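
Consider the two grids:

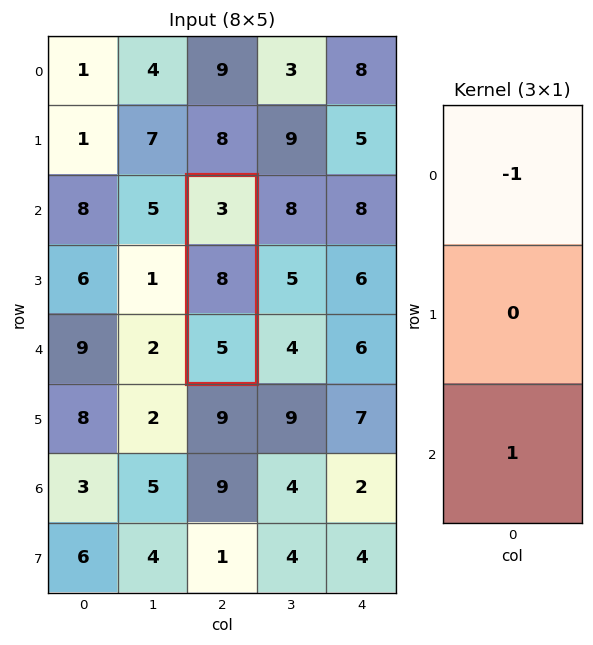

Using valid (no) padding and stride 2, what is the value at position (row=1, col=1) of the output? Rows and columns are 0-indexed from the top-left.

The receptive field on the input at this output position is [3 / 8 / 5]. Elementwise product with the kernel and sum: 3·-1 + 5·1.

2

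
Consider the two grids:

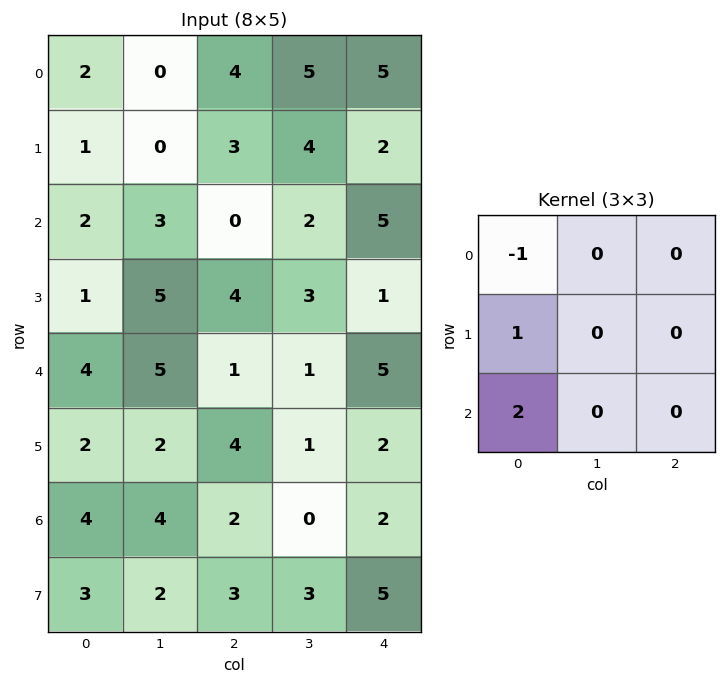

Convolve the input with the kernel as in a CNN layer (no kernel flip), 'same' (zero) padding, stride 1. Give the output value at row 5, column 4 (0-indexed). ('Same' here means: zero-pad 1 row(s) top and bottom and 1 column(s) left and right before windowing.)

The receptive field on the zero-padded input at this output position is [1 5 0 / 1 2 0 / 0 2 0]. Elementwise product with the kernel and sum: 1·-1 + 1·1 + 0·2.

0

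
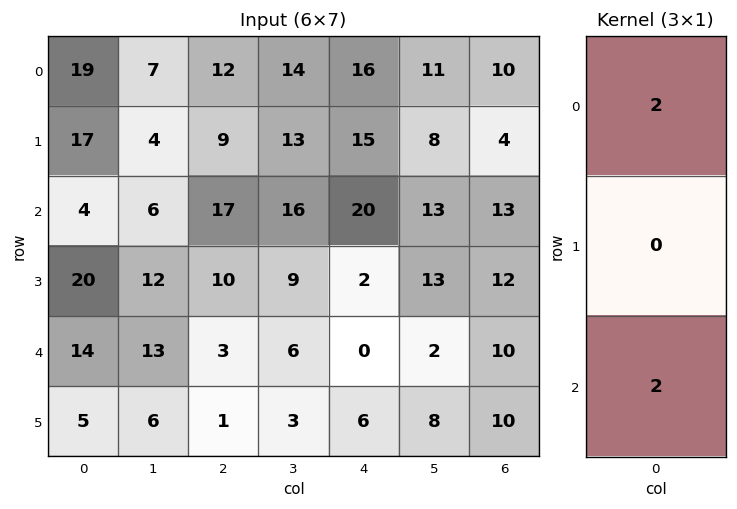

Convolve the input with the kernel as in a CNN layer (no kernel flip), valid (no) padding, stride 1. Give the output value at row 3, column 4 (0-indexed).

The receptive field on the input at this output position is [2 / 0 / 6]. Elementwise product with the kernel and sum: 2·2 + 6·2.

16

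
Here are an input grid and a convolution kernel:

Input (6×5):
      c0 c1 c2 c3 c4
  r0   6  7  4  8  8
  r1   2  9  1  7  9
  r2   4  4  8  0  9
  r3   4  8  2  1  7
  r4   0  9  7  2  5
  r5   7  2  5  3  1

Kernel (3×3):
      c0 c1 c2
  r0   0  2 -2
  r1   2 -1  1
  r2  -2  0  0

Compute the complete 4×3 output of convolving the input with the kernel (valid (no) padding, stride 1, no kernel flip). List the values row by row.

-6 8 -12
20 -28 17
-6 13 -22
-4 11 -5

Output[0,0]: The receptive field on the input at this output position is [6 7 4 / 2 9 1 / 4 4 8]. Elementwise product with the kernel and sum: 7·2 + 4·-2 + 2·2 + 9·-1 + 1·1 + 4·-2.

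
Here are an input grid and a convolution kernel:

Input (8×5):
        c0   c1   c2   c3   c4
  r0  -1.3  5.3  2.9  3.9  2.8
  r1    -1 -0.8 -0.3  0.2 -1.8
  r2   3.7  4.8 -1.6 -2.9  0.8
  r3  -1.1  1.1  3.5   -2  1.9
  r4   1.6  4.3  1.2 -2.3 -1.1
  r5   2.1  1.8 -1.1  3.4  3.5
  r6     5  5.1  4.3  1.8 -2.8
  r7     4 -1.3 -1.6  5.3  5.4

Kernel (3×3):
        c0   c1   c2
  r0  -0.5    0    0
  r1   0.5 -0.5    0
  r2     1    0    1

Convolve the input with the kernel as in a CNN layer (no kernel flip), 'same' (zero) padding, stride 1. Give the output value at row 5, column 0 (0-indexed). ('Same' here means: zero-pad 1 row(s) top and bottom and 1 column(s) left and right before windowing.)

4.05

The receptive field on the zero-padded input at this output position is [0 1.6 4.3 / 0 2.1 1.8 / 0 5 5.1]. Elementwise product with the kernel and sum: 0·-0.5 + 0·0.5 + 2.1·-0.5 + 0·1 + 5.1·1.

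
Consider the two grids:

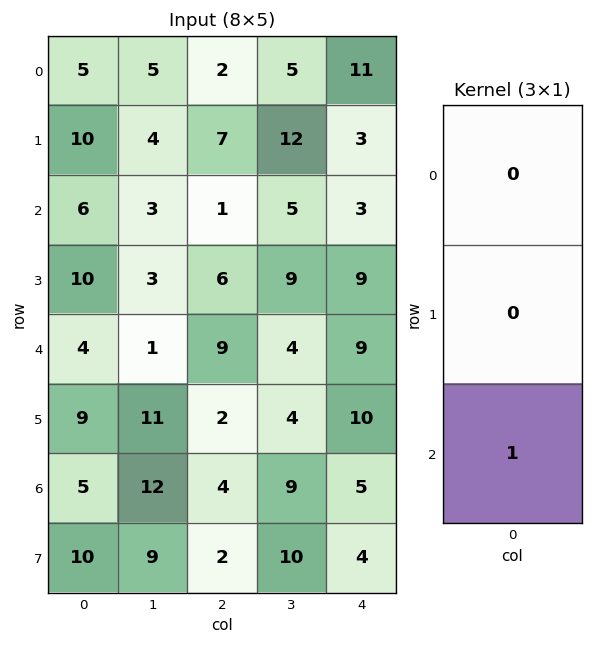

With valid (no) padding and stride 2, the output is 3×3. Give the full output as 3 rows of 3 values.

Output[0,0]: The receptive field on the input at this output position is [5 / 10 / 6]. Elementwise product with the kernel and sum: 6·1.
Output[0,1]: The receptive field on the input at this output position is [2 / 7 / 1]. Elementwise product with the kernel and sum: 1·1.

6 1 3
4 9 9
5 4 5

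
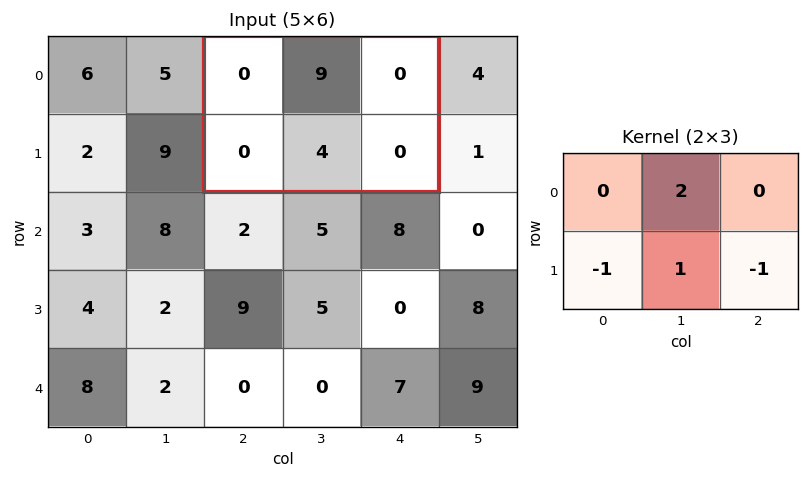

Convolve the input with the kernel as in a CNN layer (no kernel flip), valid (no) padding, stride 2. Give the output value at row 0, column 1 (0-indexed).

22

The receptive field on the input at this output position is [0 9 0 / 0 4 0]. Elementwise product with the kernel and sum: 9·2 + 0·-1 + 4·1 + 0·-1.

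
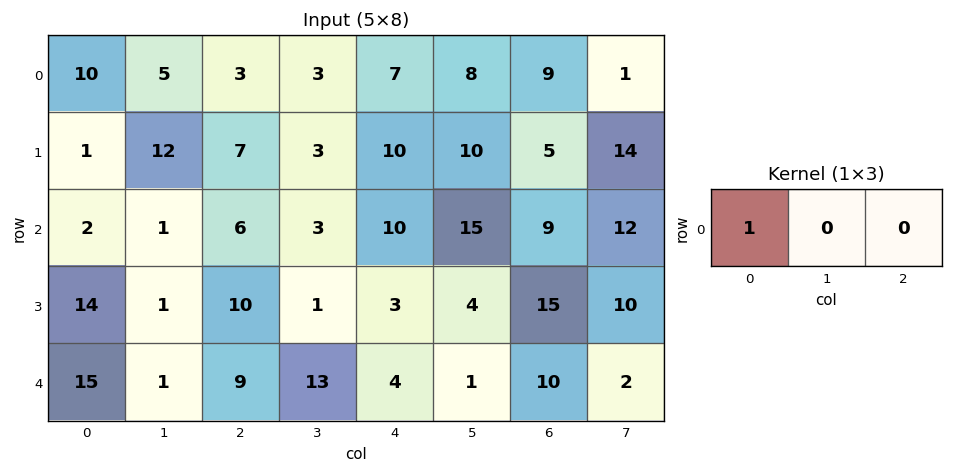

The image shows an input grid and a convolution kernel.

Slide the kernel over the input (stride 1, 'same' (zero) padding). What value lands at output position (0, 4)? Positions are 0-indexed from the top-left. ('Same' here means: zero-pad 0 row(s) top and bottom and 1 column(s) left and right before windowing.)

The receptive field on the zero-padded input at this output position is [3 7 8]. Elementwise product with the kernel and sum: 3·1.

3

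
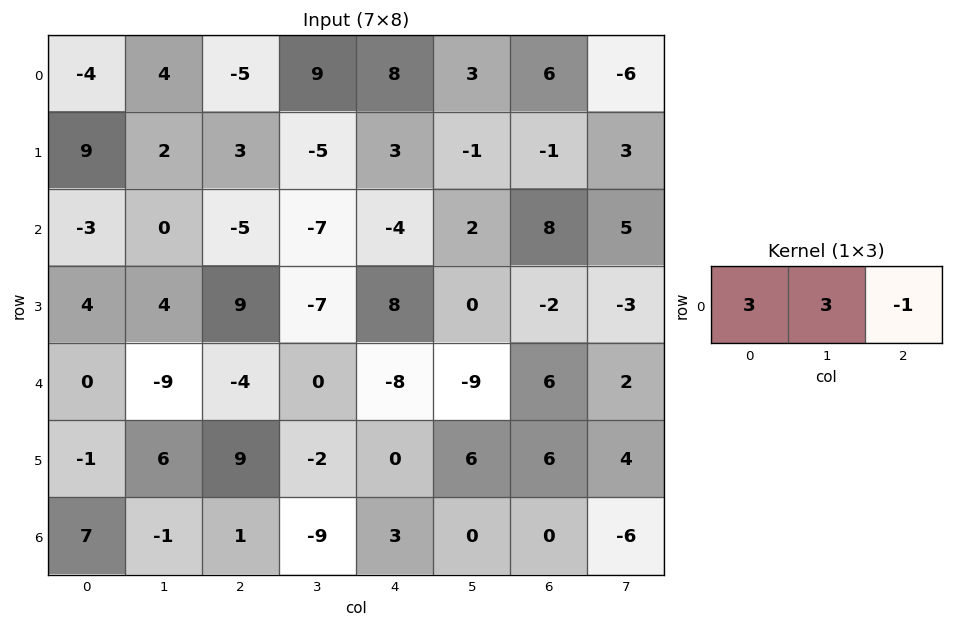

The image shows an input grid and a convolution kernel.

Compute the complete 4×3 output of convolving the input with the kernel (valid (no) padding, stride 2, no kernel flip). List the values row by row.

Output[0,0]: The receptive field on the input at this output position is [-4 4 -5]. Elementwise product with the kernel and sum: -4·3 + 4·3 + -5·-1.

5 4 27
-4 -32 -14
-23 -4 -57
17 -27 9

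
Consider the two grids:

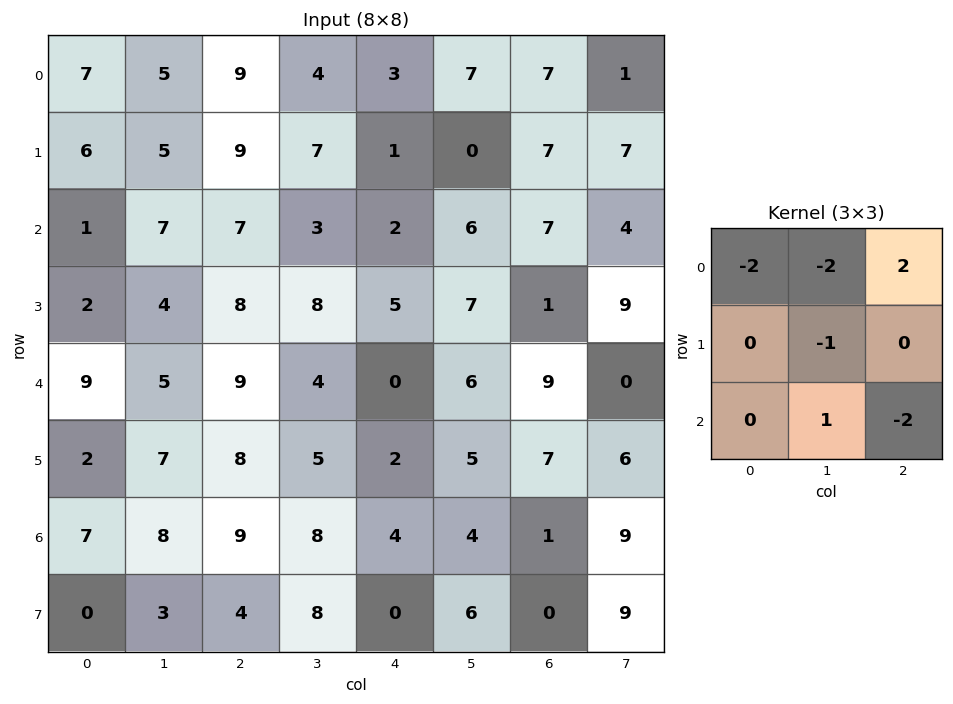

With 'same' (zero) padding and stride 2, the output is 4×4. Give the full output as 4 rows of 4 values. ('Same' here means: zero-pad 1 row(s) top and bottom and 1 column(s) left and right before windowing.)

Output[0,0]: The receptive field on the zero-padded input at this output position is [0 0 0 / 0 7 5 / 0 6 5]. Elementwise product with the kernel and sum: 0·-2 + 0·-2 + 0·2 + 7·-1 + 6·1 + 5·-2.
Output[0,1]: The receptive field on the zero-padded input at this output position is [0 0 0 / 5 9 4 / 5 9 7]. Elementwise product with the kernel and sum: 0·-2 + 0·-2 + 0·2 + 9·-1 + 9·1 + 7·-2.

-11 -14 -2 -14
-9 -29 -27 -24
-17 -19 -20 -12
-3 -41 -20 -31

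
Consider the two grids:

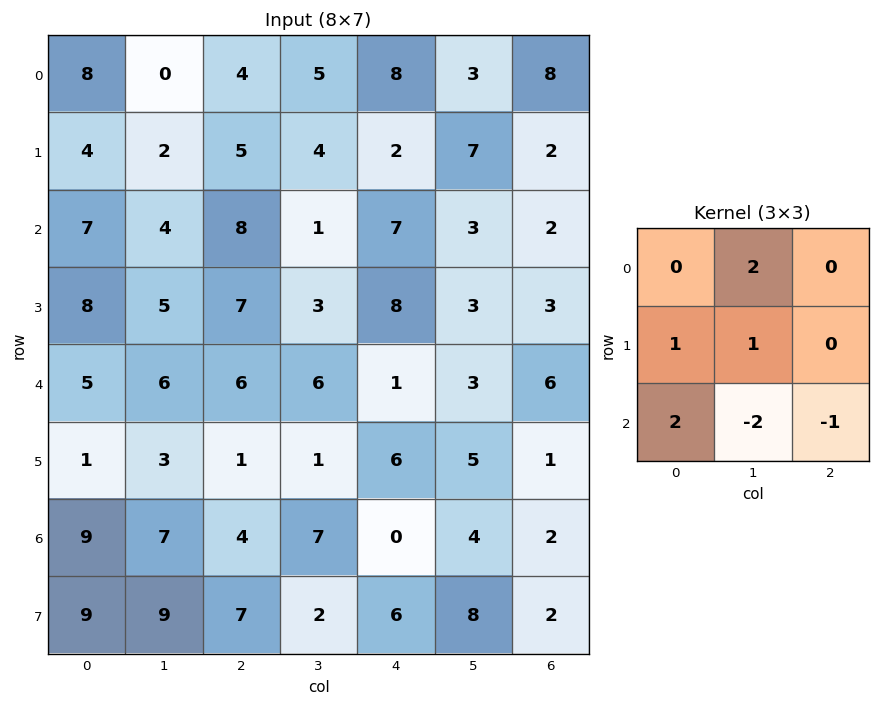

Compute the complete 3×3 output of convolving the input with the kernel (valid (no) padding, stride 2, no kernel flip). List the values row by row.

Output[0,0]: The receptive field on the input at this output position is [8 0 4 / 4 2 5 / 7 4 8]. Elementwise product with the kernel and sum: 0·2 + 4·1 + 2·1 + 7·2 + 4·-2 + 8·-1.

4 26 21
13 11 7
16 8 7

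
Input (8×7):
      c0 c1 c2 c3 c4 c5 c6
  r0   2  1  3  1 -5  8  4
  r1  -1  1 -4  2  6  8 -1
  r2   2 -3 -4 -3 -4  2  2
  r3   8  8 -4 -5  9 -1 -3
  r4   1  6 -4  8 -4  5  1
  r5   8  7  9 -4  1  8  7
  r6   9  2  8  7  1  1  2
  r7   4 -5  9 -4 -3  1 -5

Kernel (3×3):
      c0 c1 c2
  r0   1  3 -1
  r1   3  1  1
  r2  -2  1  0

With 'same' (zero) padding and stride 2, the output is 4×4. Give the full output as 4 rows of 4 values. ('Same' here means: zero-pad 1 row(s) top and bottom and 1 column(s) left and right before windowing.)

2 1 8 11
3 -49 20 12
31 18 57 -3
32 78 19 27

Output[0,0]: The receptive field on the zero-padded input at this output position is [0 0 0 / 0 2 1 / 0 -1 1]. Elementwise product with the kernel and sum: 0·1 + 0·3 + 0·-1 + 0·3 + 2·1 + 1·1 + 0·-2 + -1·1.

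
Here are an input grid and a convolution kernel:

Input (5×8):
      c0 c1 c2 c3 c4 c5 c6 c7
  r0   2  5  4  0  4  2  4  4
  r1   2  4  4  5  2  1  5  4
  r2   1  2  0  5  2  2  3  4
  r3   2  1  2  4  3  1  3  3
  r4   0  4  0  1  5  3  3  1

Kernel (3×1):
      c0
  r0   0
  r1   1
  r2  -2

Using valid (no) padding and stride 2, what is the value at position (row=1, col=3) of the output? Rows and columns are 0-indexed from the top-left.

The receptive field on the input at this output position is [3 / 3 / 3]. Elementwise product with the kernel and sum: 3·1 + 3·-2.

-3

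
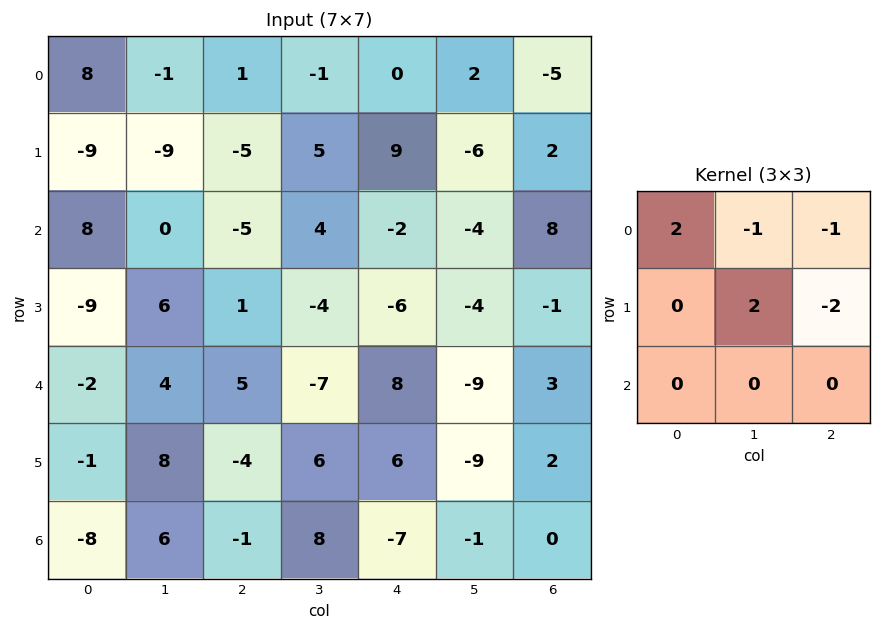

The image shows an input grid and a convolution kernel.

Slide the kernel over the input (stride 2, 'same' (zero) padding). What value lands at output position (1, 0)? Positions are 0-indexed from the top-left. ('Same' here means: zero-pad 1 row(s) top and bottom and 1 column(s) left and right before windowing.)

The receptive field on the zero-padded input at this output position is [0 -9 -9 / 0 8 0 / 0 -9 6]. Elementwise product with the kernel and sum: 0·2 + -9·-1 + -9·-1 + 8·2 + 0·-2.

34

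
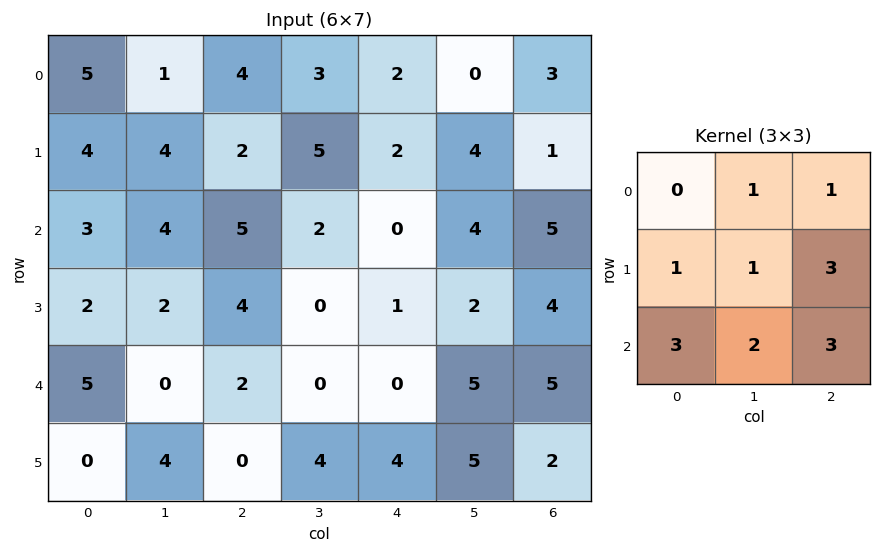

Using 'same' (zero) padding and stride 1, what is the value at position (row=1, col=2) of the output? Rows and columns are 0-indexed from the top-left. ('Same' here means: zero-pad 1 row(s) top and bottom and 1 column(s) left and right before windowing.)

56

The receptive field on the zero-padded input at this output position is [1 4 3 / 4 2 5 / 4 5 2]. Elementwise product with the kernel and sum: 4·1 + 3·1 + 4·1 + 2·1 + 5·3 + 4·3 + 5·2 + 2·3.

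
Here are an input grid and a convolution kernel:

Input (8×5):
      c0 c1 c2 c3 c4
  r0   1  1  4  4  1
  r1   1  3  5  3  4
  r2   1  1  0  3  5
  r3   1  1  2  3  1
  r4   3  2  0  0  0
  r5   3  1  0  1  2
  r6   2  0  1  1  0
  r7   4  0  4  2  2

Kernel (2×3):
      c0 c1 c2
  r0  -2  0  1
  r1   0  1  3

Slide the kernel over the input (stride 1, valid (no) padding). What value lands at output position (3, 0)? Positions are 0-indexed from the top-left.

2

The receptive field on the input at this output position is [1 1 2 / 3 2 0]. Elementwise product with the kernel and sum: 1·-2 + 2·1 + 2·1 + 0·3.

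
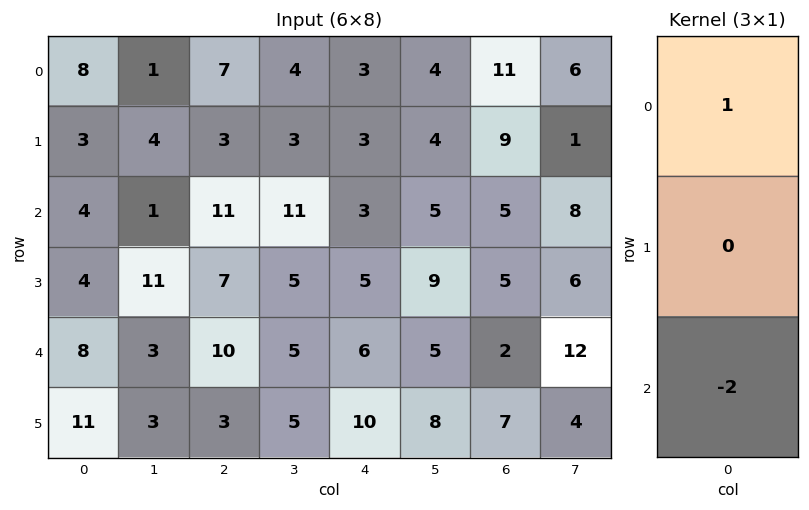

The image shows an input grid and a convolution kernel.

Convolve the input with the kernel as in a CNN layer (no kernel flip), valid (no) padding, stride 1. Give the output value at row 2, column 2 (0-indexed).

The receptive field on the input at this output position is [11 / 7 / 10]. Elementwise product with the kernel and sum: 11·1 + 10·-2.

-9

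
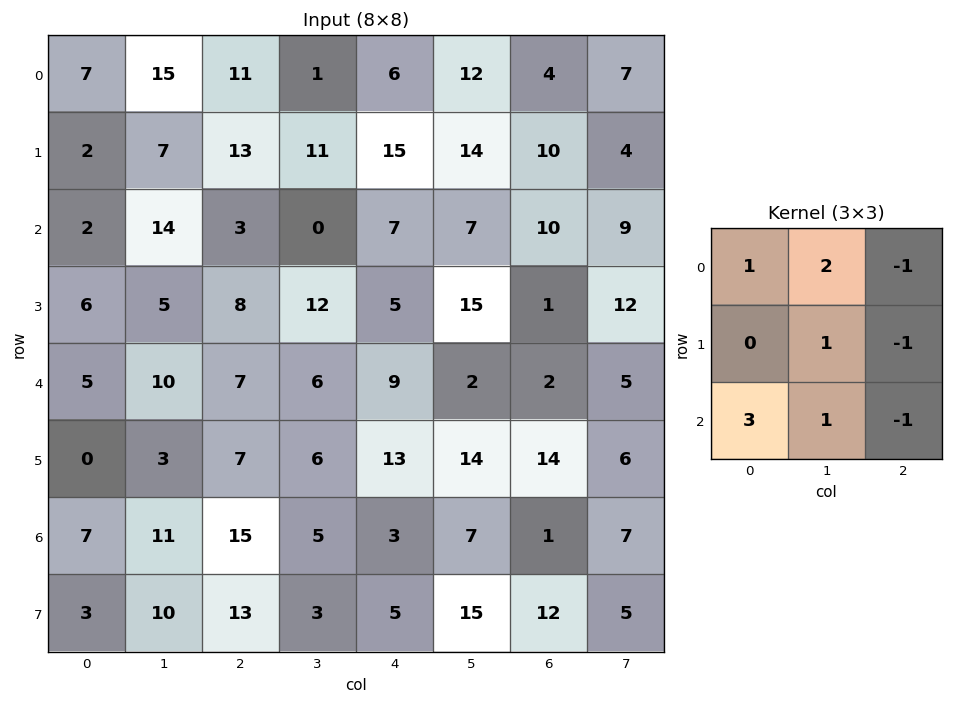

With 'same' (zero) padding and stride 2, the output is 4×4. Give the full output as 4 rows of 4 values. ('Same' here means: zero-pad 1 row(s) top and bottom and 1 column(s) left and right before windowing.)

-13 33 28 45
-14 36 53 65
-1 20 31 52
-14 61 13 82

Output[0,0]: The receptive field on the zero-padded input at this output position is [0 0 0 / 0 7 15 / 0 2 7]. Elementwise product with the kernel and sum: 0·1 + 0·2 + 0·-1 + 7·1 + 15·-1 + 0·3 + 2·1 + 7·-1.
Output[0,1]: The receptive field on the zero-padded input at this output position is [0 0 0 / 15 11 1 / 7 13 11]. Elementwise product with the kernel and sum: 0·1 + 0·2 + 0·-1 + 11·1 + 1·-1 + 7·3 + 13·1 + 11·-1.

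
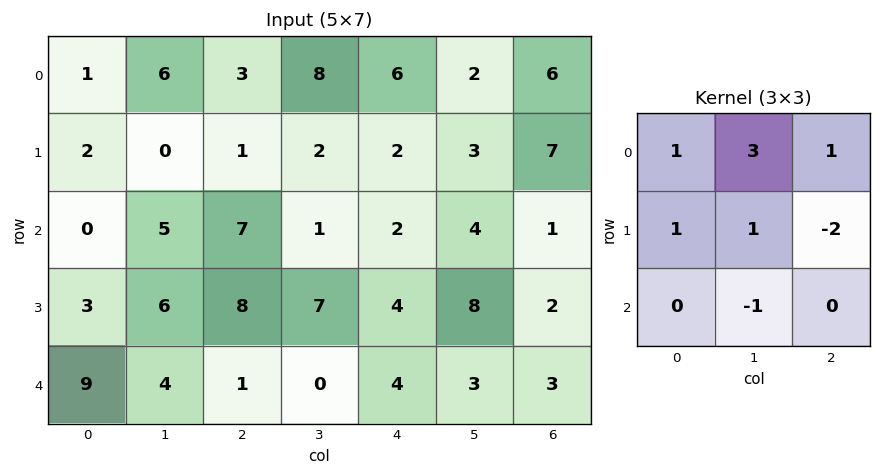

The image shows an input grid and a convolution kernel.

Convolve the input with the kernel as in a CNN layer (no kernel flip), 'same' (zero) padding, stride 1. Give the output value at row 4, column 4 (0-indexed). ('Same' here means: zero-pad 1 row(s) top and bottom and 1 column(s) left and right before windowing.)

The receptive field on the zero-padded input at this output position is [7 4 8 / 0 4 3 / 0 0 0]. Elementwise product with the kernel and sum: 7·1 + 4·3 + 8·1 + 0·1 + 4·1 + 3·-2 + 0·-1.

25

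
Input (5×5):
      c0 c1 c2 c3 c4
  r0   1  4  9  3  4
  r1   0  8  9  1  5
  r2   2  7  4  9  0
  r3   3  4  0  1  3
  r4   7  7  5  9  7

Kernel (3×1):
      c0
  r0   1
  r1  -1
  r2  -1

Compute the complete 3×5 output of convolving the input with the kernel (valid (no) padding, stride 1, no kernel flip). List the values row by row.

Output[0,0]: The receptive field on the input at this output position is [1 / 0 / 2]. Elementwise product with the kernel and sum: 1·1 + 0·-1 + 2·-1.
Output[0,1]: The receptive field on the input at this output position is [4 / 8 / 7]. Elementwise product with the kernel and sum: 4·1 + 8·-1 + 7·-1.

-1 -11 -4 -7 -1
-5 -3 5 -9 2
-8 -4 -1 -1 -10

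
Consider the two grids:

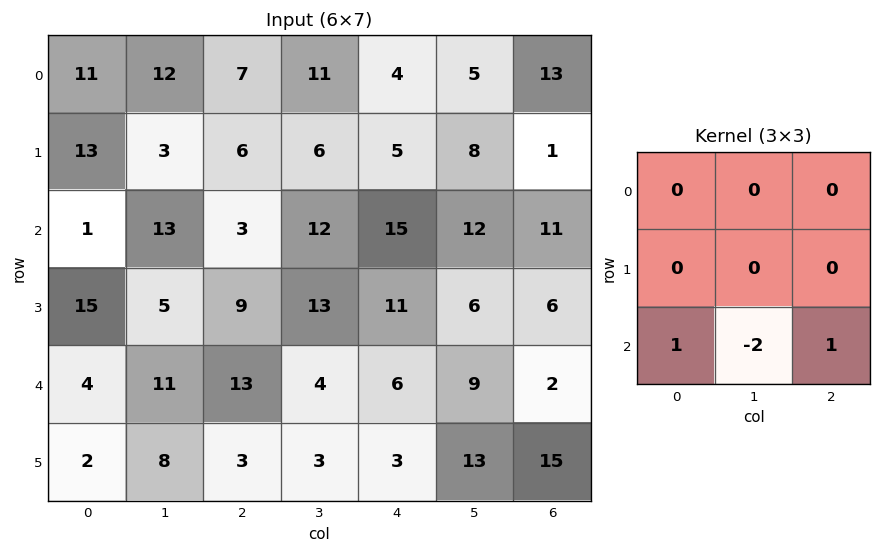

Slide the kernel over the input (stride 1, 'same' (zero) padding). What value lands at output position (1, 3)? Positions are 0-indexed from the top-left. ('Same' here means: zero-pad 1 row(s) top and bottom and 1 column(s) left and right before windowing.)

The receptive field on the zero-padded input at this output position is [7 11 4 / 6 6 5 / 3 12 15]. Elementwise product with the kernel and sum: 3·1 + 12·-2 + 15·1.

-6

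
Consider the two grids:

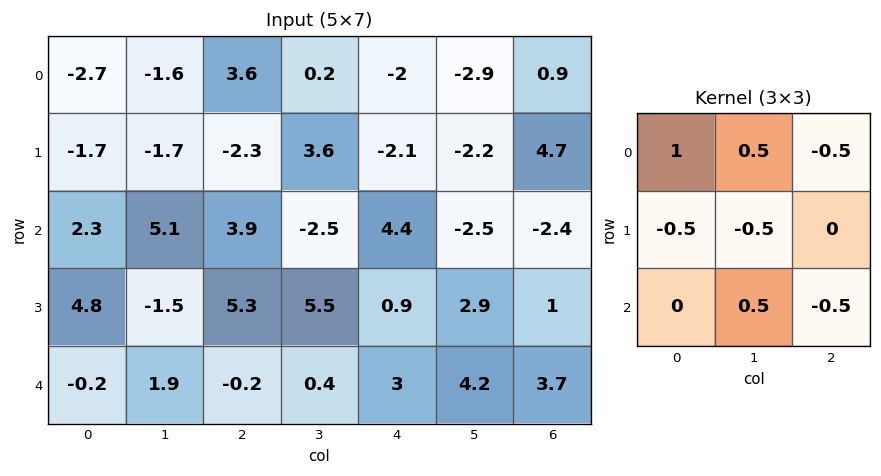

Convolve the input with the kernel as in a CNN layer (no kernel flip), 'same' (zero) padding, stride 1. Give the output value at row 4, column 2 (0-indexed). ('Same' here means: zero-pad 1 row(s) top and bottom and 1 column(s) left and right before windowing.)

-2.45

The receptive field on the zero-padded input at this output position is [-1.5 5.3 5.5 / 1.9 -0.2 0.4 / 0 0 0]. Elementwise product with the kernel and sum: -1.5·1 + 5.3·0.5 + 5.5·-0.5 + 1.9·-0.5 + -0.2·-0.5 + 0·0.5 + 0·-0.5.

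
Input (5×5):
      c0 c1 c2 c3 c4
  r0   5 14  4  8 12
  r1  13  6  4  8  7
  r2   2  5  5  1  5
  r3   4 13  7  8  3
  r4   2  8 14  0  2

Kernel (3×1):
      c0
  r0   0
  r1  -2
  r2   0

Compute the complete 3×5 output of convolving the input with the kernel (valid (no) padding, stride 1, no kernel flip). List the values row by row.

Output[0,0]: The receptive field on the input at this output position is [5 / 13 / 2]. Elementwise product with the kernel and sum: 13·-2.

-26 -12 -8 -16 -14
-4 -10 -10 -2 -10
-8 -26 -14 -16 -6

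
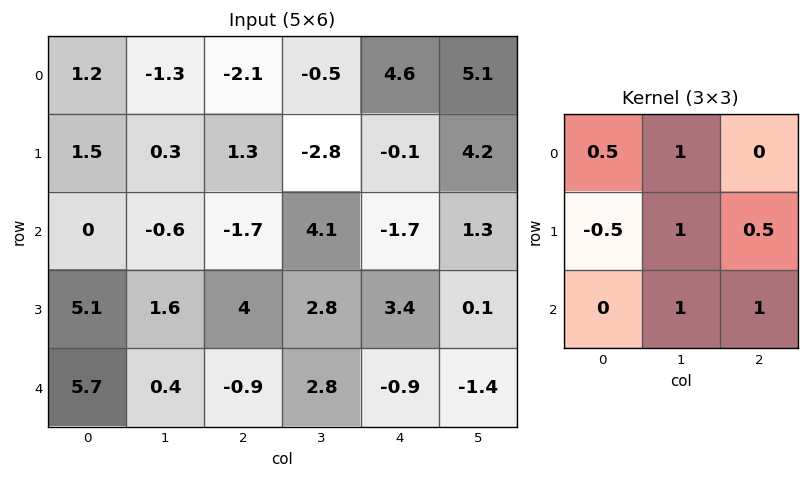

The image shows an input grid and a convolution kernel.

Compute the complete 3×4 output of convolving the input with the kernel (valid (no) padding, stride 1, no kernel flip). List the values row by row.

Output[0,0]: The receptive field on the input at this output position is [1.2 -1.3 -2.1 / 1.5 0.3 1.3 / 0 -0.6 -1.7]. Elementwise product with the kernel and sum: 1.2·0.5 + -1.3·1 + 1.5·-0.5 + 0.3·1 + 1.3·0.5 + -0.6·1 + -1.7·1.

-2.8 -0.6 -2.65 7.35
5.2 8.9 8.15 -1.1
-0.05 4.5 7.65 0.1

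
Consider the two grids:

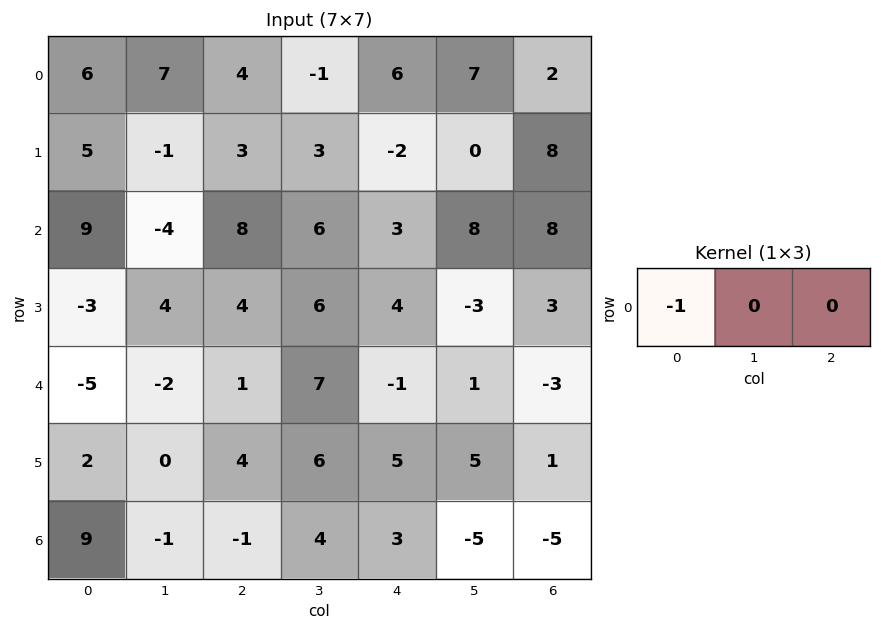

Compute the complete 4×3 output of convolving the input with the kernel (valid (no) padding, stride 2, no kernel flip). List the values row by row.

Output[0,0]: The receptive field on the input at this output position is [6 7 4]. Elementwise product with the kernel and sum: 6·-1.
Output[0,1]: The receptive field on the input at this output position is [4 -1 6]. Elementwise product with the kernel and sum: 4·-1.

-6 -4 -6
-9 -8 -3
5 -1 1
-9 1 -3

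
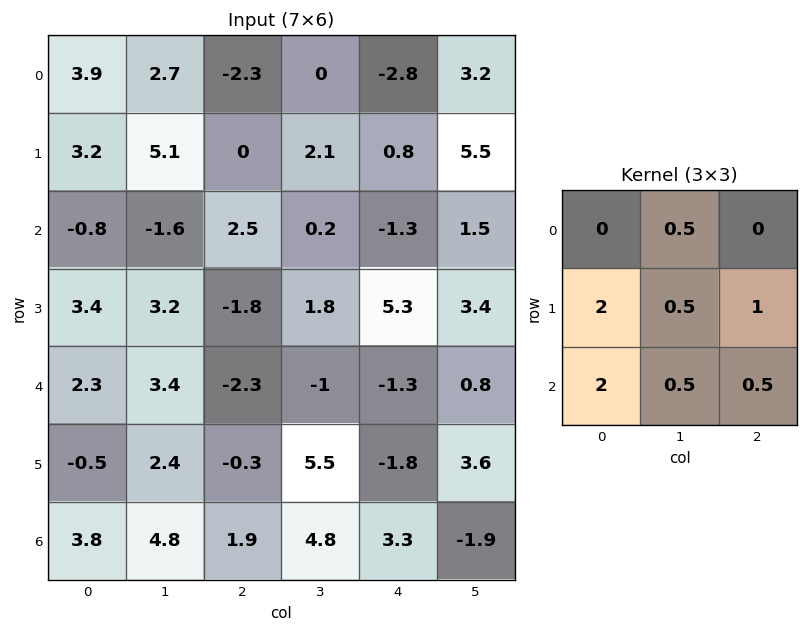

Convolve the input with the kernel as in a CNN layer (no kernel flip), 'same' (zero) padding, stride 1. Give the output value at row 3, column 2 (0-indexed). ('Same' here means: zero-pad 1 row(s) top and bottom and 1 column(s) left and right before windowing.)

13.7

The receptive field on the zero-padded input at this output position is [-1.6 2.5 0.2 / 3.2 -1.8 1.8 / 3.4 -2.3 -1]. Elementwise product with the kernel and sum: 2.5·0.5 + 3.2·2 + -1.8·0.5 + 1.8·1 + 3.4·2 + -2.3·0.5 + -1·0.5.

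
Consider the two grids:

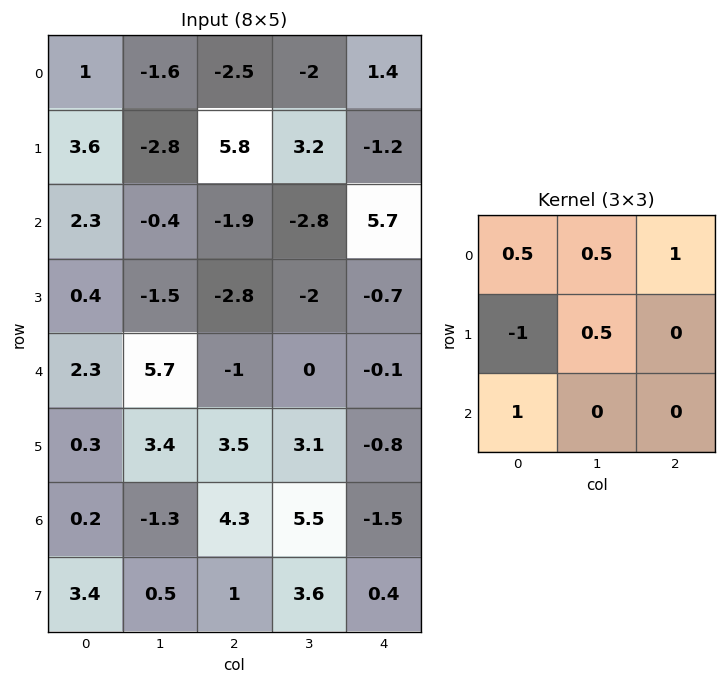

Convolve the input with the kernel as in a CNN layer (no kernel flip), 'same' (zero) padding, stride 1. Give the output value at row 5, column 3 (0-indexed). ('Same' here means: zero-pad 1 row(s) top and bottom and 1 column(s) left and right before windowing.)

The receptive field on the zero-padded input at this output position is [-1 0 -0.1 / 3.5 3.1 -0.8 / 4.3 5.5 -1.5]. Elementwise product with the kernel and sum: -1·0.5 + 0·0.5 + -0.1·1 + 3.5·-1 + 3.1·0.5 + 4.3·1.

1.75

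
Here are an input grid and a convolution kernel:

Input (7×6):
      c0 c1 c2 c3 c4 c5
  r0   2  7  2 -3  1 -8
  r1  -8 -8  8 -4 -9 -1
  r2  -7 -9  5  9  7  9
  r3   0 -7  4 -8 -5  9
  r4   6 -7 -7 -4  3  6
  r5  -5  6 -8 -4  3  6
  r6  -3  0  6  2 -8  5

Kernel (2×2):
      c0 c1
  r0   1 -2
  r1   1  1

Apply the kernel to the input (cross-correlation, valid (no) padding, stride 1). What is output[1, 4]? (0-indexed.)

9

The receptive field on the input at this output position is [-9 -1 / 7 9]. Elementwise product with the kernel and sum: -9·1 + -1·-2 + 7·1 + 9·1.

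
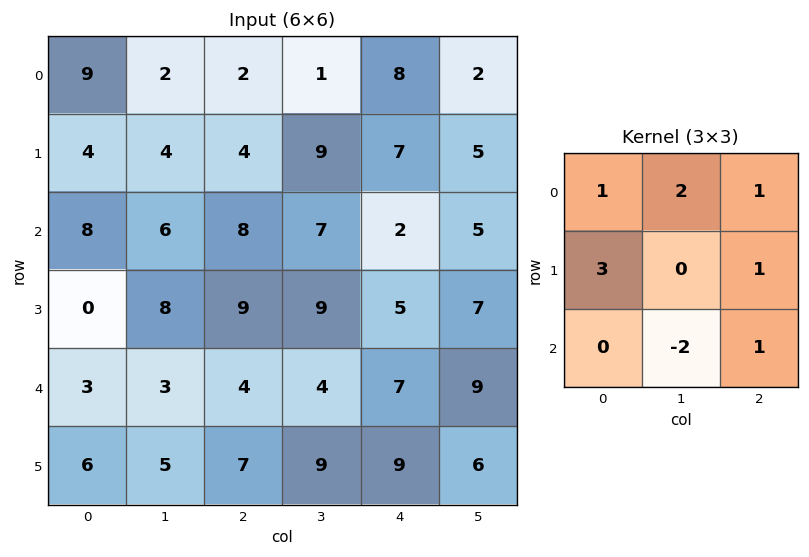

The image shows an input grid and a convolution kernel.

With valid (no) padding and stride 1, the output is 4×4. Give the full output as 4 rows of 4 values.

27 19 19 52
41 37 42 51
35 58 55 45
35 43 42 35

Output[0,0]: The receptive field on the input at this output position is [9 2 2 / 4 4 4 / 8 6 8]. Elementwise product with the kernel and sum: 9·1 + 2·2 + 2·1 + 4·3 + 4·1 + 6·-2 + 8·1.
Output[0,1]: The receptive field on the input at this output position is [2 2 1 / 4 4 9 / 6 8 7]. Elementwise product with the kernel and sum: 2·1 + 2·2 + 1·1 + 4·3 + 9·1 + 8·-2 + 7·1.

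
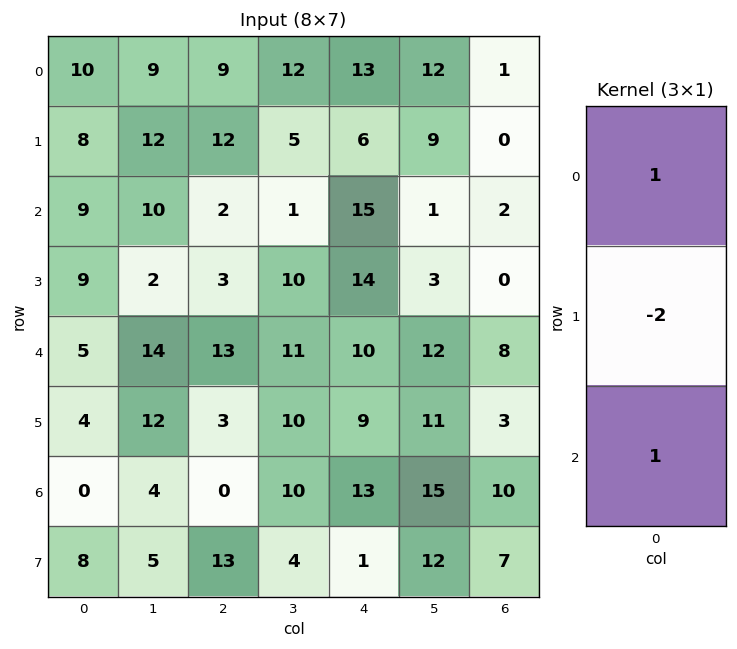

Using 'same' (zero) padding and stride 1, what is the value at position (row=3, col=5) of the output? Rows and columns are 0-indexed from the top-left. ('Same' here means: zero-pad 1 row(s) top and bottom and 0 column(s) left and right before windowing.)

7

The receptive field on the zero-padded input at this output position is [1 / 3 / 12]. Elementwise product with the kernel and sum: 1·1 + 3·-2 + 12·1.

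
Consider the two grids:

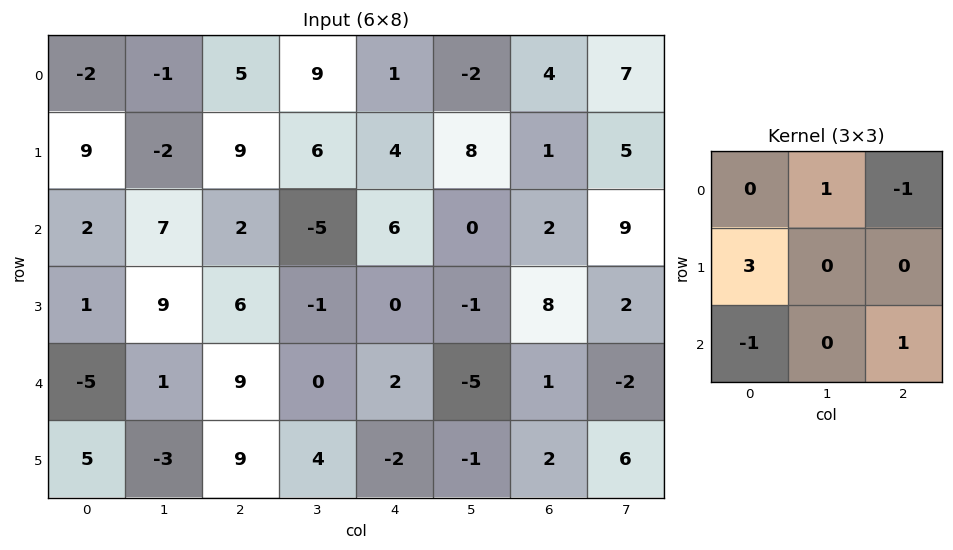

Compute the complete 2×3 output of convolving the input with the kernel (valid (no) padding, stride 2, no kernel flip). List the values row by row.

21 39 2
22 0 -3

Output[0,0]: The receptive field on the input at this output position is [-2 -1 5 / 9 -2 9 / 2 7 2]. Elementwise product with the kernel and sum: -1·1 + 5·-1 + 9·3 + 2·-1 + 2·1.
Output[0,1]: The receptive field on the input at this output position is [5 9 1 / 9 6 4 / 2 -5 6]. Elementwise product with the kernel and sum: 9·1 + 1·-1 + 9·3 + 2·-1 + 6·1.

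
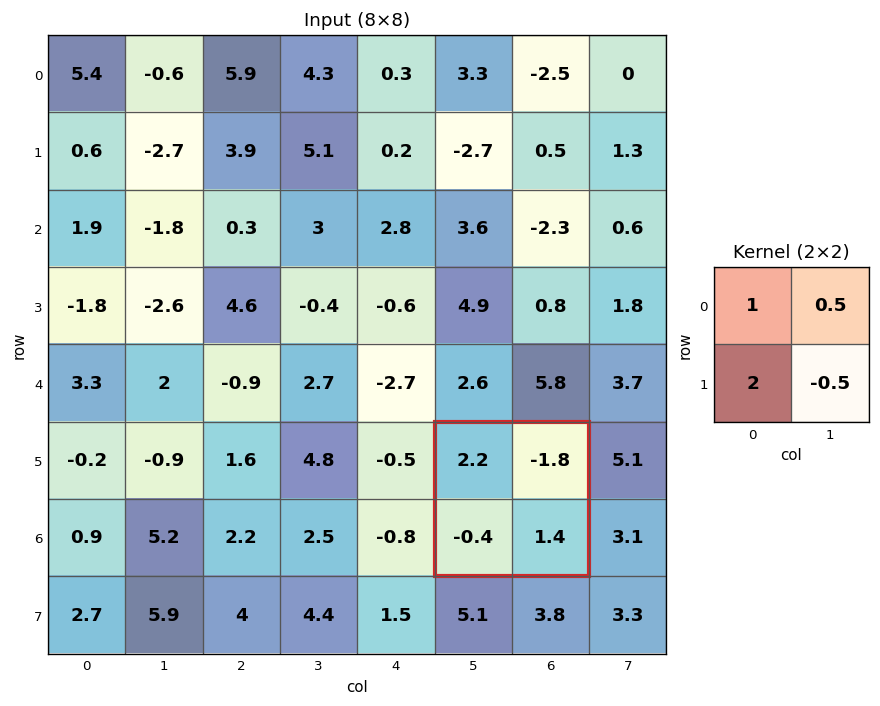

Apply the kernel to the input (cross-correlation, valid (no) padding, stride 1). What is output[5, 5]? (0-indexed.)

The receptive field on the input at this output position is [2.2 -1.8 / -0.4 1.4]. Elementwise product with the kernel and sum: 2.2·1 + -1.8·0.5 + -0.4·2 + 1.4·-0.5.

-0.2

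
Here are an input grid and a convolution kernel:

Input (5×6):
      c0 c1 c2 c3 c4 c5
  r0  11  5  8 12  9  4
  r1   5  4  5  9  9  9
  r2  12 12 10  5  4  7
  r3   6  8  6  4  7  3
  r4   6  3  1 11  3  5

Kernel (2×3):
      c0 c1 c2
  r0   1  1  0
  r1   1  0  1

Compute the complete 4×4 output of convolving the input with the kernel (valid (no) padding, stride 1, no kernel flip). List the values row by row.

Output[0,0]: The receptive field on the input at this output position is [11 5 8 / 5 4 5]. Elementwise product with the kernel and sum: 11·1 + 5·1 + 5·1 + 5·1.

26 26 34 39
31 26 28 30
36 34 28 16
21 28 14 27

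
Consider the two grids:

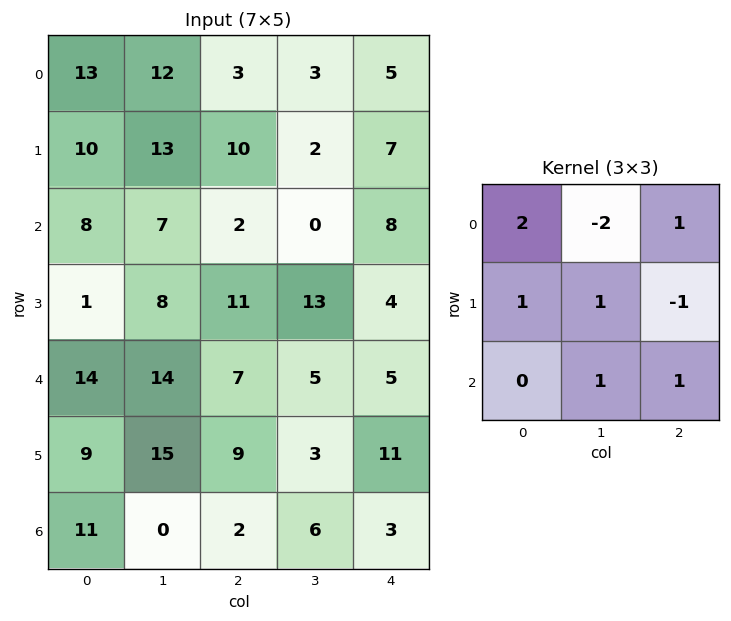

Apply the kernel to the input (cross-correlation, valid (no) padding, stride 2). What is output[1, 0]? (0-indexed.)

23

The receptive field on the input at this output position is [8 7 2 / 1 8 11 / 14 14 7]. Elementwise product with the kernel and sum: 8·2 + 7·-2 + 2·1 + 1·1 + 8·1 + 11·-1 + 14·1 + 7·1.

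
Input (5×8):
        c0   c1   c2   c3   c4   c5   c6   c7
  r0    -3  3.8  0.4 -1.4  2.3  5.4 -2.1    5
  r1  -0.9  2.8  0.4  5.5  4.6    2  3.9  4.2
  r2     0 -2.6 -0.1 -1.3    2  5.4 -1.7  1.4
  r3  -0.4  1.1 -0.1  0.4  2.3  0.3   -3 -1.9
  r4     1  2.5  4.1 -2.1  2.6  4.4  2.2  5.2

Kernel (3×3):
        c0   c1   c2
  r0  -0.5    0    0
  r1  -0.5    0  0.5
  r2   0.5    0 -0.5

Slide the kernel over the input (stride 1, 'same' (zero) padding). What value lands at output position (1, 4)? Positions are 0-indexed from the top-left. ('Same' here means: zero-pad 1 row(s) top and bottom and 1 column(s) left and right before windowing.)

The receptive field on the zero-padded input at this output position is [-1.4 2.3 5.4 / 5.5 4.6 2 / -1.3 2 5.4]. Elementwise product with the kernel and sum: -1.4·-0.5 + 5.5·-0.5 + 2·0.5 + -1.3·0.5 + 5.4·-0.5.

-4.4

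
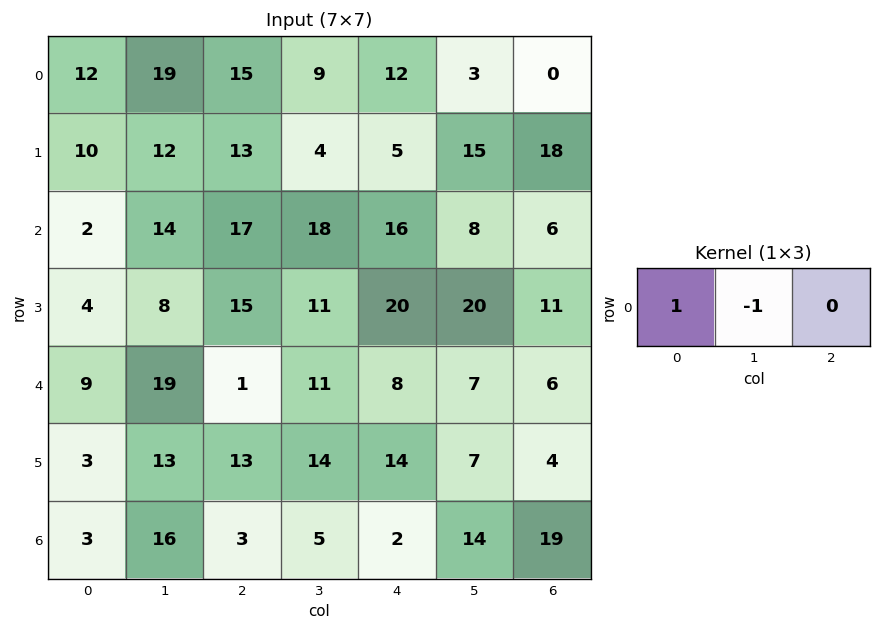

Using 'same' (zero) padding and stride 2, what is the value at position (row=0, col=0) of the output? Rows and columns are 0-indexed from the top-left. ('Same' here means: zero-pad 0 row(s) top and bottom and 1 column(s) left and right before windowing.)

-12

The receptive field on the zero-padded input at this output position is [0 12 19]. Elementwise product with the kernel and sum: 0·1 + 12·-1.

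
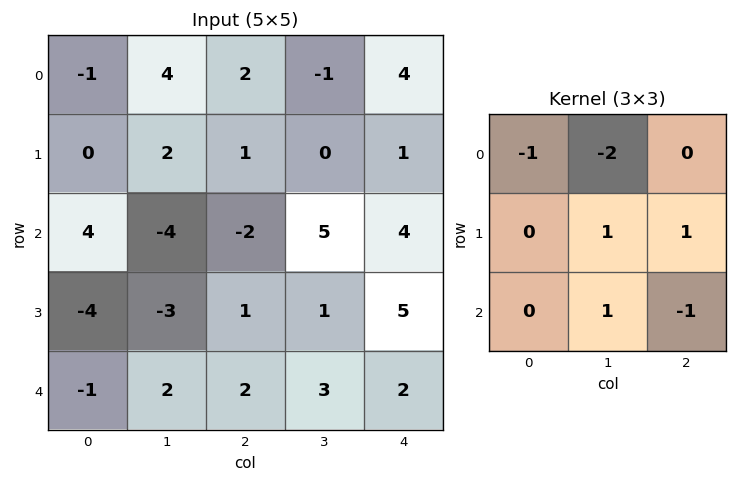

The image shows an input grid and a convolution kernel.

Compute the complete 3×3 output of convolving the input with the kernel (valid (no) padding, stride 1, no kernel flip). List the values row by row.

Output[0,0]: The receptive field on the input at this output position is [-1 4 2 / 0 2 1 / 4 -4 -2]. Elementwise product with the kernel and sum: -1·-1 + 4·-2 + 2·1 + 1·1 + -4·1 + -2·-1.
Output[0,1]: The receptive field on the input at this output position is [4 2 -1 / 2 1 0 / -4 -2 5]. Elementwise product with the kernel and sum: 4·-1 + 2·-2 + 1·1 + 0·1 + -2·1 + 5·-1.

-6 -14 2
-14 -1 4
2 9 -1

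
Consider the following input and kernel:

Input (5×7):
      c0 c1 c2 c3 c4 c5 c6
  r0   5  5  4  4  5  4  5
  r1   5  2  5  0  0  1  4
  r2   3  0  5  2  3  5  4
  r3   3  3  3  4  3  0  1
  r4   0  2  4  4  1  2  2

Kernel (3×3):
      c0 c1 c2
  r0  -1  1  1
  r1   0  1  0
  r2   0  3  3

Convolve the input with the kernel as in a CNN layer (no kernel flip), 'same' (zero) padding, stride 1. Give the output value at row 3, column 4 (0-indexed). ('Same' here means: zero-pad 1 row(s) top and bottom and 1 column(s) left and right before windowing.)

The receptive field on the zero-padded input at this output position is [2 3 5 / 4 3 0 / 4 1 2]. Elementwise product with the kernel and sum: 2·-1 + 3·1 + 5·1 + 3·1 + 1·3 + 2·3.

18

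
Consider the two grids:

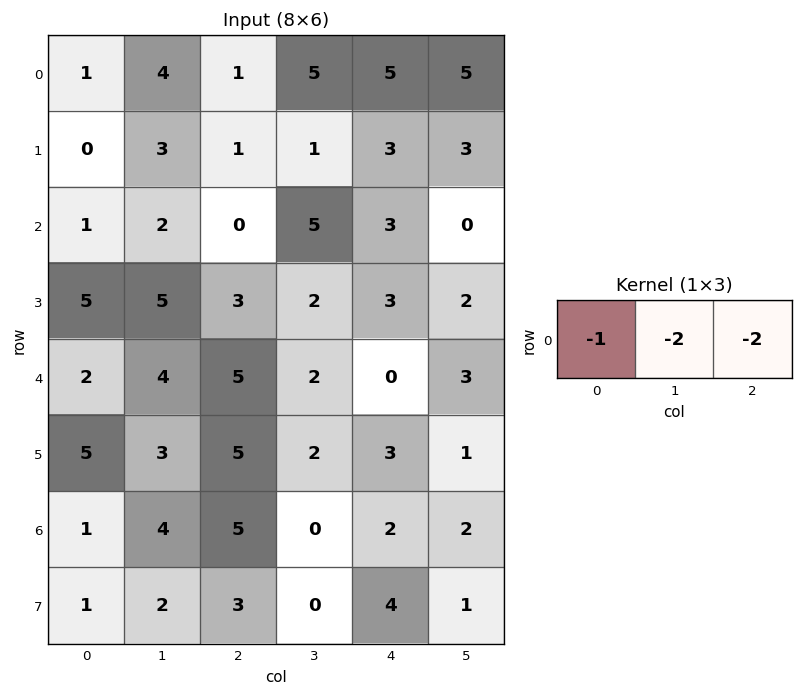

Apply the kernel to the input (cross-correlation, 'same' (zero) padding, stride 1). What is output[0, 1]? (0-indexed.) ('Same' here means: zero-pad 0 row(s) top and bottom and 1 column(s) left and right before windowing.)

-11

The receptive field on the zero-padded input at this output position is [1 4 1]. Elementwise product with the kernel and sum: 1·-1 + 4·-2 + 1·-2.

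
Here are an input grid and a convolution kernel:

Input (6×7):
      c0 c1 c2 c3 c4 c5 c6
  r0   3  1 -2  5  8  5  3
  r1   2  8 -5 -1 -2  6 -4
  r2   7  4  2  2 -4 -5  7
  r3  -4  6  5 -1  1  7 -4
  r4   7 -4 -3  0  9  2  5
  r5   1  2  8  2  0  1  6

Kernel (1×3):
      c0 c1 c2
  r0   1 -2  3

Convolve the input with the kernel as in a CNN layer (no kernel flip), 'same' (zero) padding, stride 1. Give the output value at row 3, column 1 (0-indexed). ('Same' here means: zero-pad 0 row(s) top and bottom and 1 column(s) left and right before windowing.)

-1

The receptive field on the zero-padded input at this output position is [-4 6 5]. Elementwise product with the kernel and sum: -4·1 + 6·-2 + 5·3.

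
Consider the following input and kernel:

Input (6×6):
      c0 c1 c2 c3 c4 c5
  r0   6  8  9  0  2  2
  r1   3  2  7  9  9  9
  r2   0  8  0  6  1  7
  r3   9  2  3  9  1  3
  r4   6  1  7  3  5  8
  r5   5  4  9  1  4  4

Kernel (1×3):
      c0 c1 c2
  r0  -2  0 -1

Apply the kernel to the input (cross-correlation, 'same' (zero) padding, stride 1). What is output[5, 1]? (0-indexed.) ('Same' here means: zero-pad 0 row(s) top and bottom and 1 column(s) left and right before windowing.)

-19

The receptive field on the zero-padded input at this output position is [5 4 9]. Elementwise product with the kernel and sum: 5·-2 + 9·-1.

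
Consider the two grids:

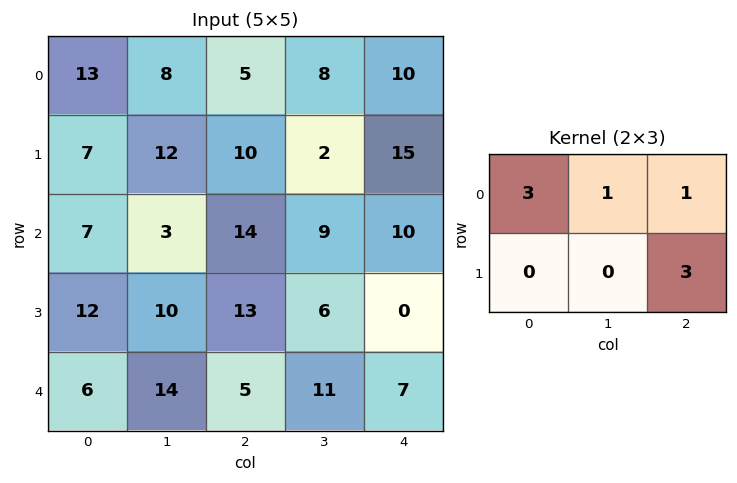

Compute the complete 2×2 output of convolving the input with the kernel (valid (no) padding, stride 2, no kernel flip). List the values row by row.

82 78
77 61

Output[0,0]: The receptive field on the input at this output position is [13 8 5 / 7 12 10]. Elementwise product with the kernel and sum: 13·3 + 8·1 + 5·1 + 10·3.
Output[0,1]: The receptive field on the input at this output position is [5 8 10 / 10 2 15]. Elementwise product with the kernel and sum: 5·3 + 8·1 + 10·1 + 15·3.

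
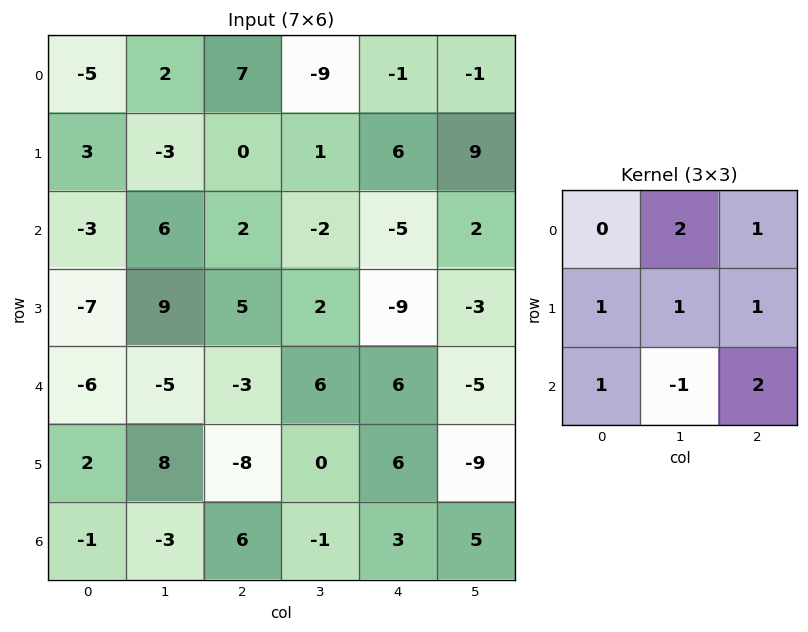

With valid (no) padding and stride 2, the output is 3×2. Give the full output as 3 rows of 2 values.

Output[0,0]: The receptive field on the input at this output position is [-5 2 7 / 3 -3 0 / -3 6 2]. Elementwise product with the kernel and sum: 2·2 + 7·1 + 3·1 + -3·1 + 0·1 + -3·1 + 6·-1 + 2·2.
Output[0,1]: The receptive field on the input at this output position is [7 -9 -1 / 0 1 6 / 2 -2 -5]. Elementwise product with the kernel and sum: -9·2 + -1·1 + 0·1 + 1·1 + 6·1 + 2·1 + -2·-1 + -5·2.

6 -18
14 -8
3 29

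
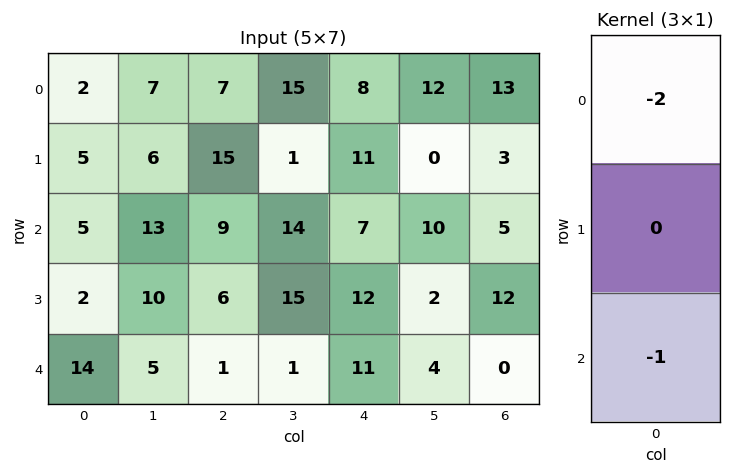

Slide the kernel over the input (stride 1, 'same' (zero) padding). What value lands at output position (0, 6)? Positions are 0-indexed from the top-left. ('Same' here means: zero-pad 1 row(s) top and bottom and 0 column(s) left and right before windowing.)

-3

The receptive field on the zero-padded input at this output position is [0 / 13 / 3]. Elementwise product with the kernel and sum: 0·-2 + 3·-1.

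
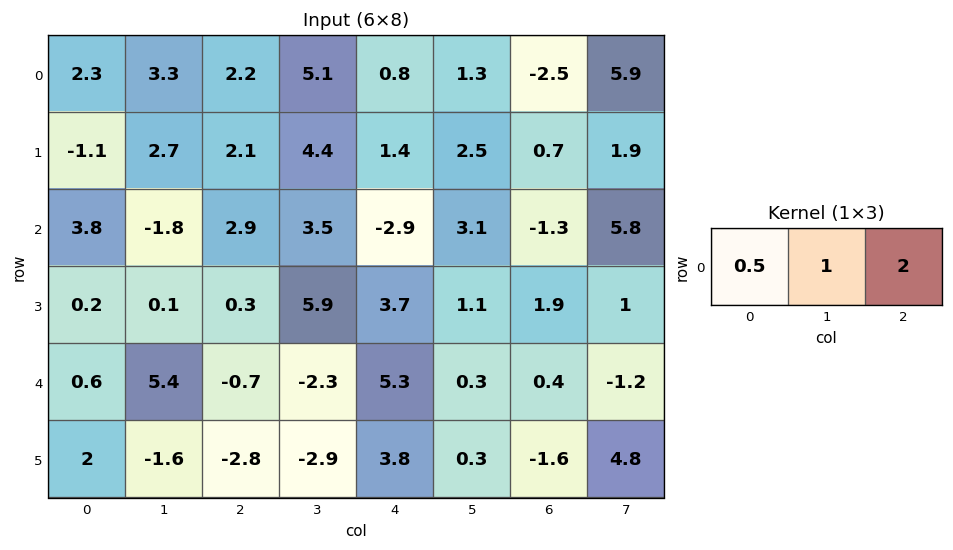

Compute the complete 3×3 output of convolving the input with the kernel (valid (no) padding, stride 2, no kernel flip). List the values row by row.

8.85 7.8 -3.3
5.9 -0.85 -0.95
4.3 7.95 3.75

Output[0,0]: The receptive field on the input at this output position is [2.3 3.3 2.2]. Elementwise product with the kernel and sum: 2.3·0.5 + 3.3·1 + 2.2·2.
Output[0,1]: The receptive field on the input at this output position is [2.2 5.1 0.8]. Elementwise product with the kernel and sum: 2.2·0.5 + 5.1·1 + 0.8·2.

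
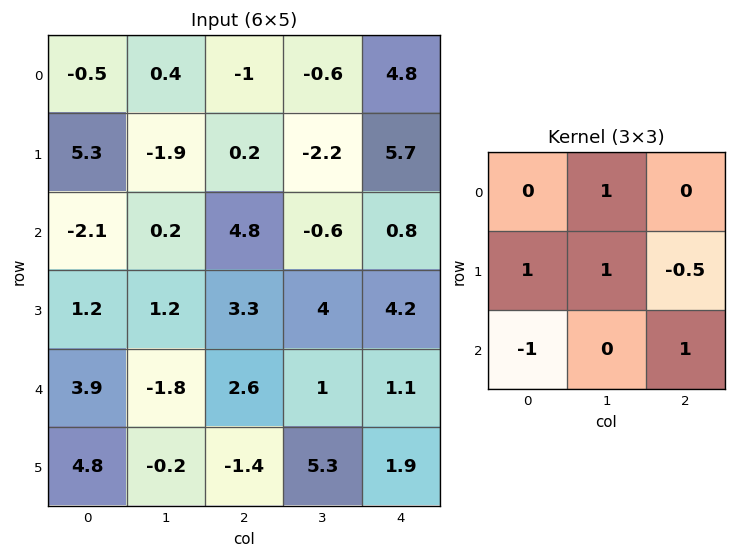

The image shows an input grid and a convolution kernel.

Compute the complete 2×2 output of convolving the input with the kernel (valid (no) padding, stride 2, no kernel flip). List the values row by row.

Output[0,0]: The receptive field on the input at this output position is [-0.5 0.4 -1 / 5.3 -1.9 0.2 / -2.1 0.2 4.8]. Elementwise product with the kernel and sum: 0.4·1 + 5.3·1 + -1.9·1 + 0.2·-0.5 + -2.1·-1 + 4.8·1.
Output[0,1]: The receptive field on the input at this output position is [-1 -0.6 4.8 / 0.2 -2.2 5.7 / 4.8 -0.6 0.8]. Elementwise product with the kernel and sum: -0.6·1 + 0.2·1 + -2.2·1 + 5.7·-0.5 + 4.8·-1 + 0.8·1.

10.6 -9.45
-0.35 3.1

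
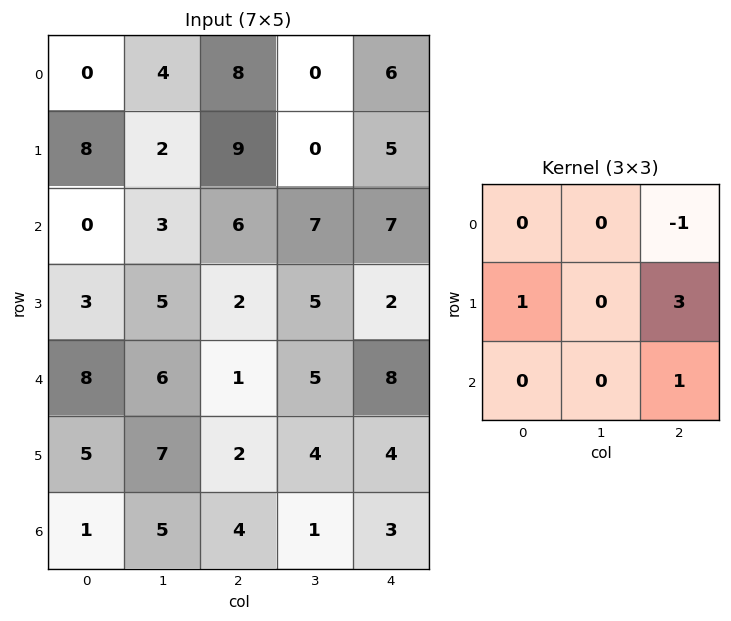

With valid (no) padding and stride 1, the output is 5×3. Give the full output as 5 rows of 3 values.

33 9 25
11 29 24
4 18 9
11 20 27
14 15 9

Output[0,0]: The receptive field on the input at this output position is [0 4 8 / 8 2 9 / 0 3 6]. Elementwise product with the kernel and sum: 8·-1 + 8·1 + 9·3 + 6·1.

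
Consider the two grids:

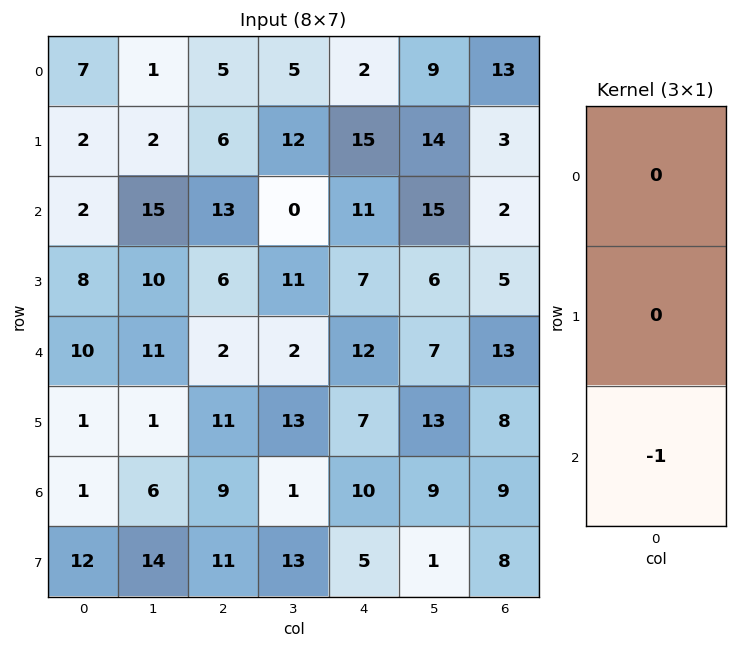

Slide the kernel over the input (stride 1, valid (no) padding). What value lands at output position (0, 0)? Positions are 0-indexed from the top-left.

-2

The receptive field on the input at this output position is [7 / 2 / 2]. Elementwise product with the kernel and sum: 2·-1.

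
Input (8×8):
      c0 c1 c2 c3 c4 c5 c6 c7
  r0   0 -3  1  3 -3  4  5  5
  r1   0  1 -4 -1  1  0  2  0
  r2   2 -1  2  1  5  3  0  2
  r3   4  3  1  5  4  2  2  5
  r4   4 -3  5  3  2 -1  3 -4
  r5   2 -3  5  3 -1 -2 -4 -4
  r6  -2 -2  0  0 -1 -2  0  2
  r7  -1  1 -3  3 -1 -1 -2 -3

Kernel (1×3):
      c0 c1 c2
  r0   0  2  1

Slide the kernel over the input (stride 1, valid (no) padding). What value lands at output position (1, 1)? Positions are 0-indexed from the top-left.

-9

The receptive field on the input at this output position is [1 -4 -1]. Elementwise product with the kernel and sum: -4·2 + -1·1.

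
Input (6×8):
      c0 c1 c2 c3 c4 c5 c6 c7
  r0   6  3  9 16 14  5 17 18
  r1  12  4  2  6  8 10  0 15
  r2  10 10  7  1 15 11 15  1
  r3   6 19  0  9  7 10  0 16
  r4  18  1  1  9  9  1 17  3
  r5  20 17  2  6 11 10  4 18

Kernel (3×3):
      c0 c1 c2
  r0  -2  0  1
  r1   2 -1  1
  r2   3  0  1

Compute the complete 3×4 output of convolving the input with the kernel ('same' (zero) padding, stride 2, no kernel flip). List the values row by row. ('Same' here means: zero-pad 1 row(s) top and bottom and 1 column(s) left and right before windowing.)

Output[0,0]: The receptive field on the zero-padded input at this output position is [0 0 0 / 0 6 3 / 0 12 4]. Elementwise product with the kernel and sum: 0·-2 + 0·1 + 0·2 + 6·-1 + 3·1 + 0·3 + 4·1.

1 31 51 56
23 78 33 49
19 38 30 32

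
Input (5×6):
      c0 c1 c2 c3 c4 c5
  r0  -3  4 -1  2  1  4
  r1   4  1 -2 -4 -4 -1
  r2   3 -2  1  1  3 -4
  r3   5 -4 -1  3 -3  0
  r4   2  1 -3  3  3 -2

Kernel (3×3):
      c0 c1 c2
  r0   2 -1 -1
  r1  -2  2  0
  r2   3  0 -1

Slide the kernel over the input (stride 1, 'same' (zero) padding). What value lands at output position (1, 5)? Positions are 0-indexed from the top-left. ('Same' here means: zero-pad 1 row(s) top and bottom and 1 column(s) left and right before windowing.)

13

The receptive field on the zero-padded input at this output position is [1 4 0 / -4 -1 0 / 3 -4 0]. Elementwise product with the kernel and sum: 1·2 + 4·-1 + 0·-1 + -4·-2 + -1·2 + 3·3 + 0·-1.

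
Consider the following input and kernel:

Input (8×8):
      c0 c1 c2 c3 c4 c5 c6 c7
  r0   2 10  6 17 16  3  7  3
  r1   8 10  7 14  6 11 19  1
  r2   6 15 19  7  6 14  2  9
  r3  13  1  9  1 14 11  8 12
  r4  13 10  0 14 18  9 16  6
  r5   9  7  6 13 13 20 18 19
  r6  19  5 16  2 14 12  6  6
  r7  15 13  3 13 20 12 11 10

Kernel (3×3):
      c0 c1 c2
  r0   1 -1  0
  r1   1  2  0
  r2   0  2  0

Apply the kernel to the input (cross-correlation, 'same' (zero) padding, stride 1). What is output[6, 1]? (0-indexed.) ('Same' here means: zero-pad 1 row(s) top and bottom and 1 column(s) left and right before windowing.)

57

The receptive field on the zero-padded input at this output position is [9 7 6 / 19 5 16 / 15 13 3]. Elementwise product with the kernel and sum: 9·1 + 7·-1 + 19·1 + 5·2 + 13·2.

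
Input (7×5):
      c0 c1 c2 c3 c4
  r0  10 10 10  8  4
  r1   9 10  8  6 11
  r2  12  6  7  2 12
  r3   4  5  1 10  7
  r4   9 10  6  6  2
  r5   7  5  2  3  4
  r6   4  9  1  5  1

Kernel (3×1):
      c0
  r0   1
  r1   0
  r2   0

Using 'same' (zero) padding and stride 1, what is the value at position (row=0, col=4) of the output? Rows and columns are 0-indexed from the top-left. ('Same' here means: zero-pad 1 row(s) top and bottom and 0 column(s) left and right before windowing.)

The receptive field on the zero-padded input at this output position is [0 / 4 / 11]. Elementwise product with the kernel and sum: 0·1.

0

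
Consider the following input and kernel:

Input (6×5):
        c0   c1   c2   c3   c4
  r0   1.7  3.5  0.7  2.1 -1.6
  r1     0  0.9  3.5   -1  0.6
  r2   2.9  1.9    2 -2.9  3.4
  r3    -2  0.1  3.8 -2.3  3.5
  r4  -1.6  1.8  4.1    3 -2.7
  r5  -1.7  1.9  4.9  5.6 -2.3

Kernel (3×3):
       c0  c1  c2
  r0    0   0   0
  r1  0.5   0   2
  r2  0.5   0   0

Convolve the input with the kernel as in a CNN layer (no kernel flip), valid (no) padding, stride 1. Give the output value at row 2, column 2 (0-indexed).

The receptive field on the input at this output position is [2 -2.9 3.4 / 3.8 -2.3 3.5 / 4.1 3 -2.7]. Elementwise product with the kernel and sum: 3.8·0.5 + 3.5·2 + 4.1·0.5.

10.95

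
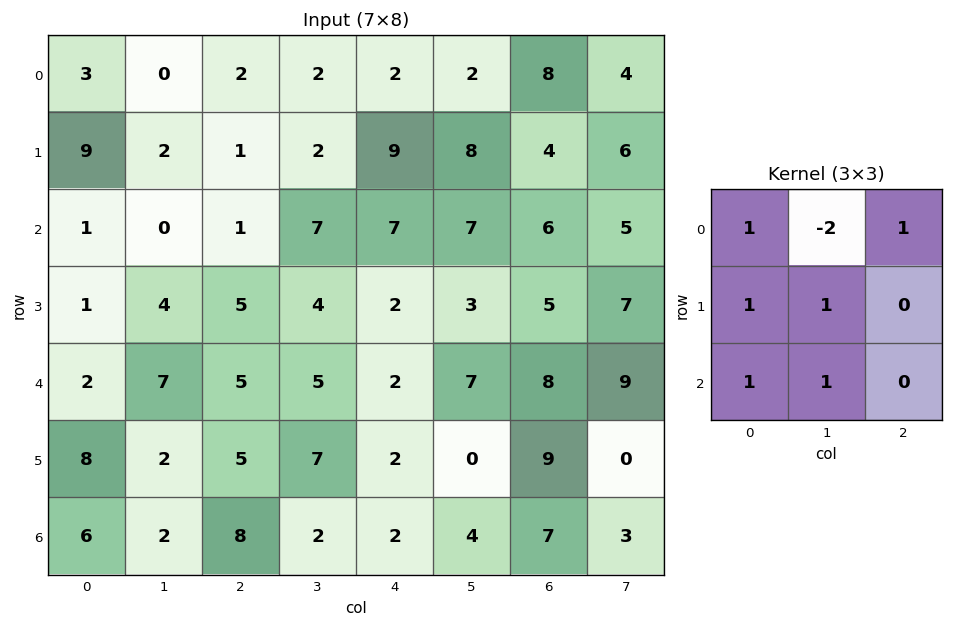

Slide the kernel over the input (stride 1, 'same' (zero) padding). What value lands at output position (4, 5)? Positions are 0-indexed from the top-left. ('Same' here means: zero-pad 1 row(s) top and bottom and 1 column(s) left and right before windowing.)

The receptive field on the zero-padded input at this output position is [2 3 5 / 2 7 8 / 2 0 9]. Elementwise product with the kernel and sum: 2·1 + 3·-2 + 5·1 + 2·1 + 7·1 + 2·1 + 0·1.

12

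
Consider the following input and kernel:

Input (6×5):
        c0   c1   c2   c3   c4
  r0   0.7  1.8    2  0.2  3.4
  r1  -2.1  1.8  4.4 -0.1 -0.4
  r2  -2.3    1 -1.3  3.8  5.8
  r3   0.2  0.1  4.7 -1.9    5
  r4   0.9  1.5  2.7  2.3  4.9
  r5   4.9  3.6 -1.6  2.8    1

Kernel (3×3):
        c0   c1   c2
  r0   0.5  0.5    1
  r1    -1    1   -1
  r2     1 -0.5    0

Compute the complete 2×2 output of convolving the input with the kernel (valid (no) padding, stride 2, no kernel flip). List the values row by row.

Output[0,0]: The receptive field on the input at this output position is [0.7 1.8 2 / -2.1 1.8 4.4 / -2.3 1 -1.3]. Elementwise product with the kernel and sum: 0.7·0.5 + 1.8·0.5 + 2·1 + -2.1·-1 + 1.8·1 + 4.4·-1 + -2.3·1 + 1·-0.5.
Output[0,1]: The receptive field on the input at this output position is [2 0.2 3.4 / 4.4 -0.1 -0.4 / -1.3 3.8 5.8]. Elementwise product with the kernel and sum: 2·0.5 + 0.2·0.5 + 3.4·1 + 4.4·-1 + -0.1·1 + -0.4·-1 + -1.3·1 + 3.8·-0.5.

-0.05 -2.8
-6.6 -3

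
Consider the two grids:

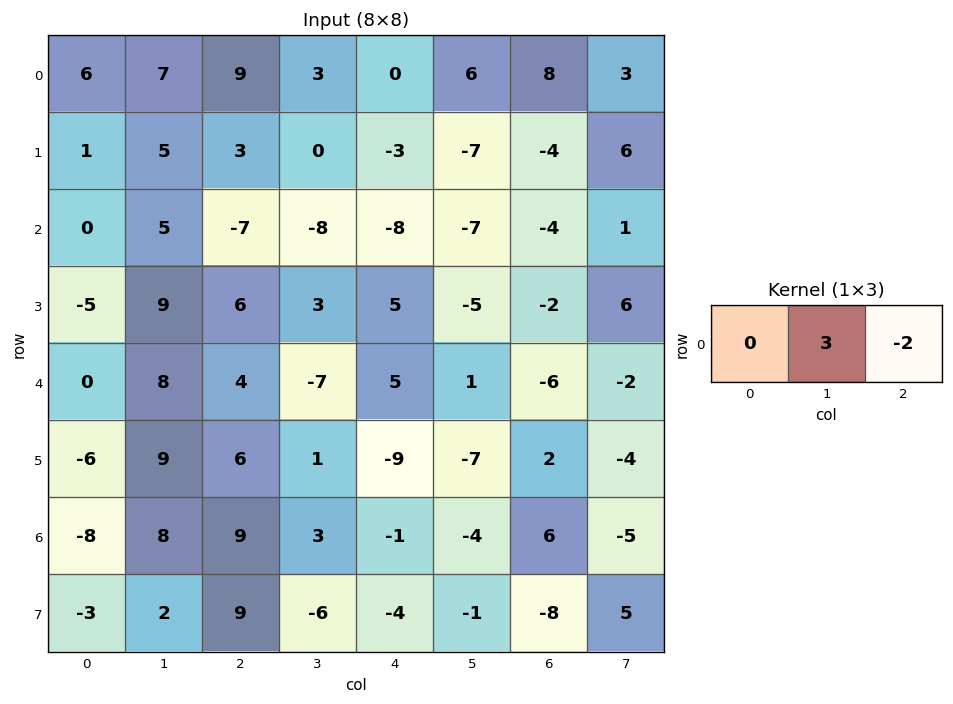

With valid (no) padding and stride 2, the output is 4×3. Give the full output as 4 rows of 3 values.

3 9 2
29 -8 -13
16 -31 15
6 11 -24

Output[0,0]: The receptive field on the input at this output position is [6 7 9]. Elementwise product with the kernel and sum: 7·3 + 9·-2.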